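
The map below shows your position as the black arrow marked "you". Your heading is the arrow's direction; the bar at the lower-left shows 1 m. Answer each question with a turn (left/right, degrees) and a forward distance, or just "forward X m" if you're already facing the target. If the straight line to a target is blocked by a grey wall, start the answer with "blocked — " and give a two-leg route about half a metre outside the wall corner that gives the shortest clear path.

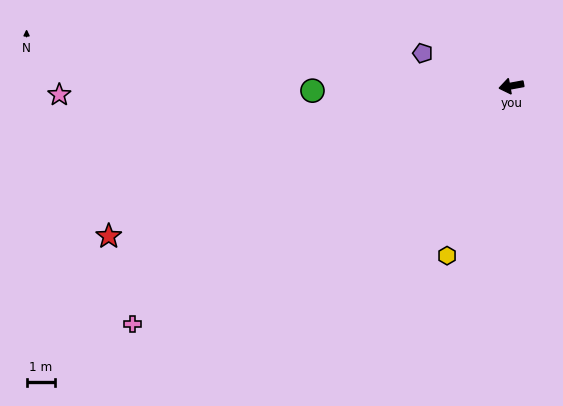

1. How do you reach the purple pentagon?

turn right 31°, forward 3.3 m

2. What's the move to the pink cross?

turn left 22°, forward 15.8 m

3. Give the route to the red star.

turn left 10°, forward 15.2 m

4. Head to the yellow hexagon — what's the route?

turn left 59°, forward 6.4 m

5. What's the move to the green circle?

turn right 9°, forward 7.0 m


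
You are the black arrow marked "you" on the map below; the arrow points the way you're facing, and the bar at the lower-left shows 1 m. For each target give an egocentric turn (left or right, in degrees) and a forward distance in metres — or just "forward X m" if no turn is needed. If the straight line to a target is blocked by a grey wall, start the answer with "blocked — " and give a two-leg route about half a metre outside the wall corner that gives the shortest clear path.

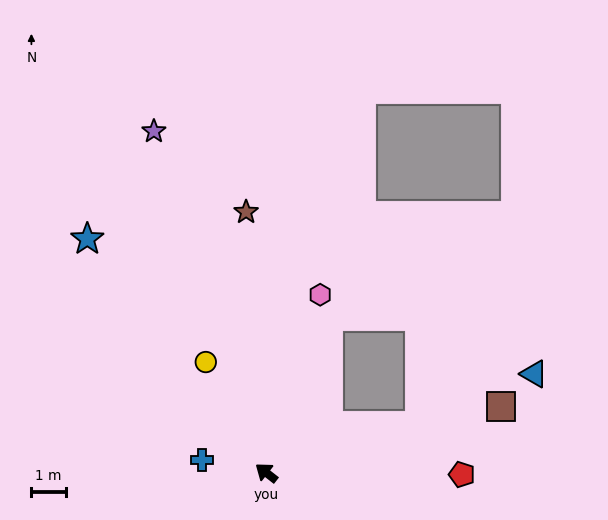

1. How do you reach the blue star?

turn right 15°, forward 8.6 m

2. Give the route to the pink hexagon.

turn right 69°, forward 5.4 m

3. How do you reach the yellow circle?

turn right 23°, forward 3.7 m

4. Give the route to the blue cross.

turn left 27°, forward 1.9 m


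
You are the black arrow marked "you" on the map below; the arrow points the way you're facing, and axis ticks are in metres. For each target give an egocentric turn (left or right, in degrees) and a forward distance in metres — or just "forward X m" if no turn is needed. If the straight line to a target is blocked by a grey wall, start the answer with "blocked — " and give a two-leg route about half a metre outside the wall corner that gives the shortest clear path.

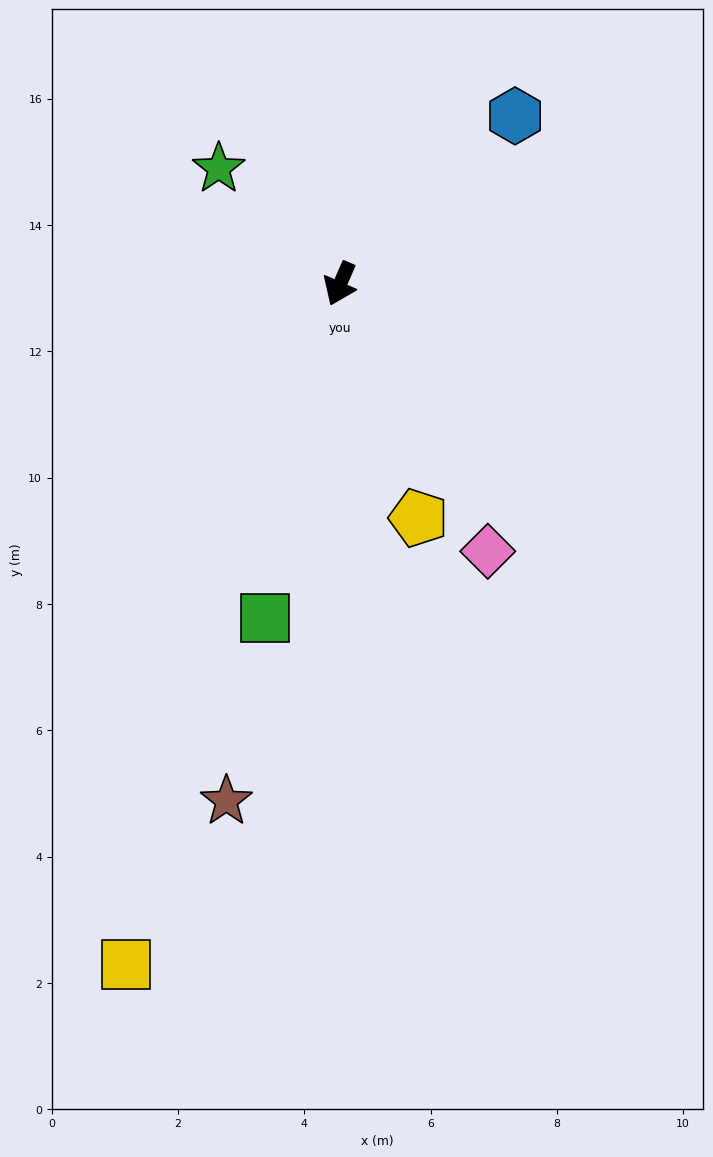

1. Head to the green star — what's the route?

turn right 110°, forward 2.7 m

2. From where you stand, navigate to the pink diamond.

turn left 52°, forward 4.8 m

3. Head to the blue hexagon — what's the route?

turn left 157°, forward 3.8 m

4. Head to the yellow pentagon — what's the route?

turn left 42°, forward 3.9 m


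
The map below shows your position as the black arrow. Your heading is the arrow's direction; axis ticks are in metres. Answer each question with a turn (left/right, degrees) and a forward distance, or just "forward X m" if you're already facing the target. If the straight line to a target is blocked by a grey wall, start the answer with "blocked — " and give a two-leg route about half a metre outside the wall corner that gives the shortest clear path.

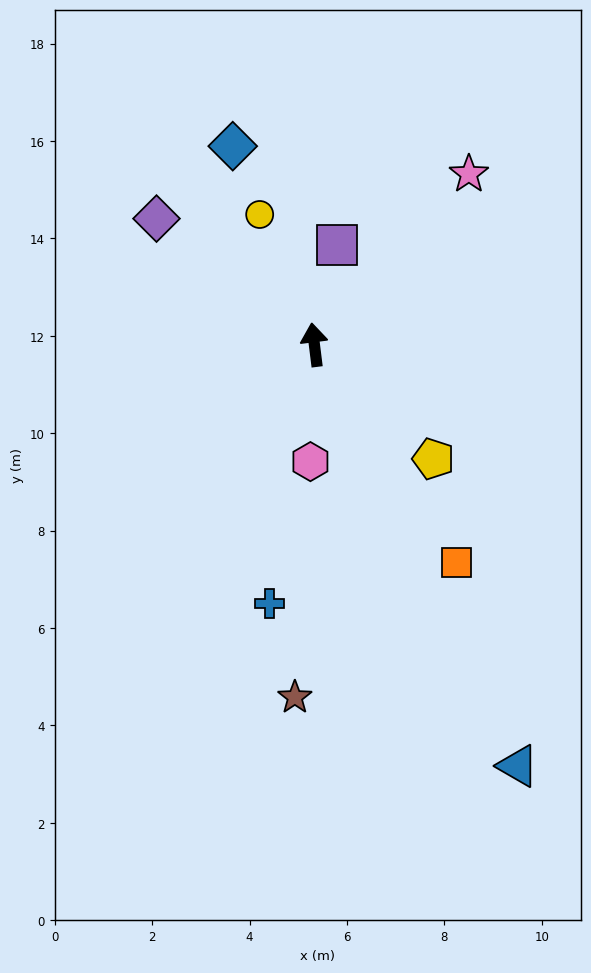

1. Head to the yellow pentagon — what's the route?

turn right 141°, forward 3.4 m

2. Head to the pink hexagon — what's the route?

turn left 171°, forward 2.4 m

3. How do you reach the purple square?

turn right 20°, forward 2.1 m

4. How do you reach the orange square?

turn right 154°, forward 5.3 m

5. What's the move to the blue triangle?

turn right 161°, forward 9.6 m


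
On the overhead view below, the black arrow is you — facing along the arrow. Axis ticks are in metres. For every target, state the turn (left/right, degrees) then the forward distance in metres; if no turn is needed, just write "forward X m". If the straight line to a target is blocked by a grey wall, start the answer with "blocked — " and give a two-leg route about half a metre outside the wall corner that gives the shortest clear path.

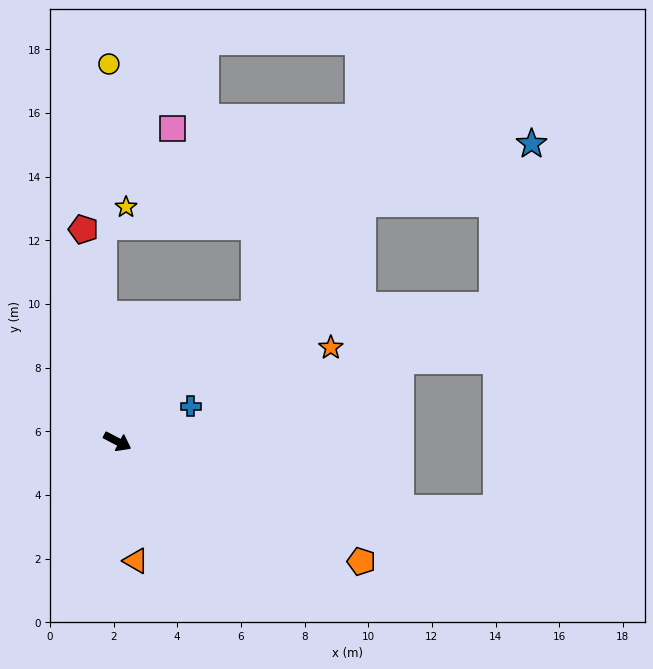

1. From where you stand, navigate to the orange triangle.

turn right 54°, forward 3.8 m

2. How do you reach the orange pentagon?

forward 8.5 m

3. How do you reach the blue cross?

turn left 53°, forward 2.6 m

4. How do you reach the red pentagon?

turn left 127°, forward 6.7 m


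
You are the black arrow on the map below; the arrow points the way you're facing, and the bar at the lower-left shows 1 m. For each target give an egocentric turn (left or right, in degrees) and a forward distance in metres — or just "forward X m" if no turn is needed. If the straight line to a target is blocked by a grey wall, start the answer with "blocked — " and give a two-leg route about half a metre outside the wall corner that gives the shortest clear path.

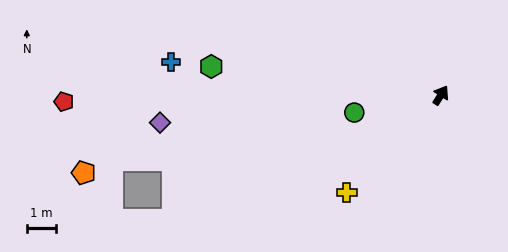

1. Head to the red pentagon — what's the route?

turn left 123°, forward 12.9 m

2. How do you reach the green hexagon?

turn left 115°, forward 7.9 m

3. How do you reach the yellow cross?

turn left 168°, forward 4.6 m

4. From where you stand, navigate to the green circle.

turn left 134°, forward 3.0 m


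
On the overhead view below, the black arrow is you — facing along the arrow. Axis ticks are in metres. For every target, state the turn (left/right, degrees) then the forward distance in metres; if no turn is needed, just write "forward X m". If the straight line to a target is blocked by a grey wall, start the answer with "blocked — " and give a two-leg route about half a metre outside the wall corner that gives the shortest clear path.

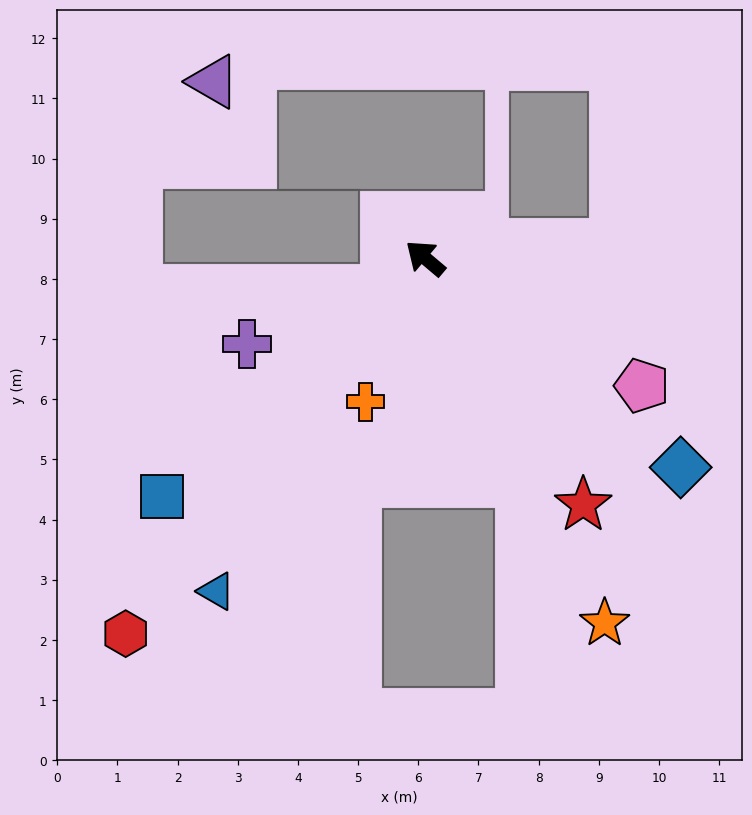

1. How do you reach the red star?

turn left 163°, forward 4.9 m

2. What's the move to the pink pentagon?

turn right 170°, forward 4.2 m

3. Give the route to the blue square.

turn left 82°, forward 5.9 m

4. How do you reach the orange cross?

turn left 108°, forward 2.6 m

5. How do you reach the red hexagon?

turn left 92°, forward 8.0 m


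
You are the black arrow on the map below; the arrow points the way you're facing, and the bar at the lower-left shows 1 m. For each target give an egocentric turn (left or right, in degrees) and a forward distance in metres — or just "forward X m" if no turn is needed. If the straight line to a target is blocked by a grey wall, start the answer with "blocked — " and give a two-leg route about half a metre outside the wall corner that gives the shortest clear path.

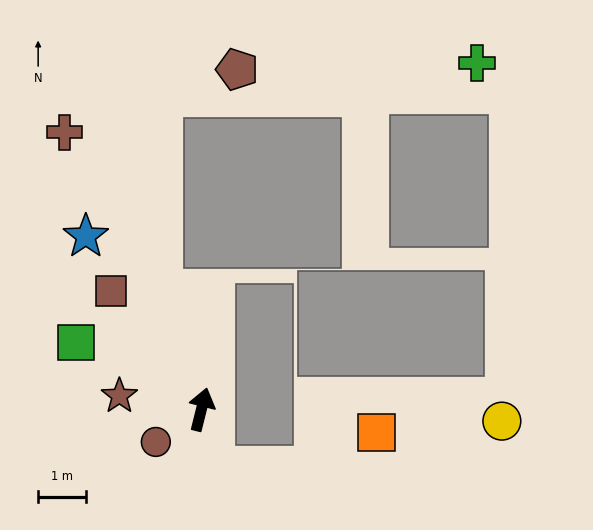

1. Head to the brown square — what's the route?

turn left 51°, forward 3.1 m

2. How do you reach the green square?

turn left 76°, forward 2.9 m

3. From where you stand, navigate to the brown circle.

turn left 140°, forward 1.2 m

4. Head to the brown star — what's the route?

turn left 95°, forward 1.7 m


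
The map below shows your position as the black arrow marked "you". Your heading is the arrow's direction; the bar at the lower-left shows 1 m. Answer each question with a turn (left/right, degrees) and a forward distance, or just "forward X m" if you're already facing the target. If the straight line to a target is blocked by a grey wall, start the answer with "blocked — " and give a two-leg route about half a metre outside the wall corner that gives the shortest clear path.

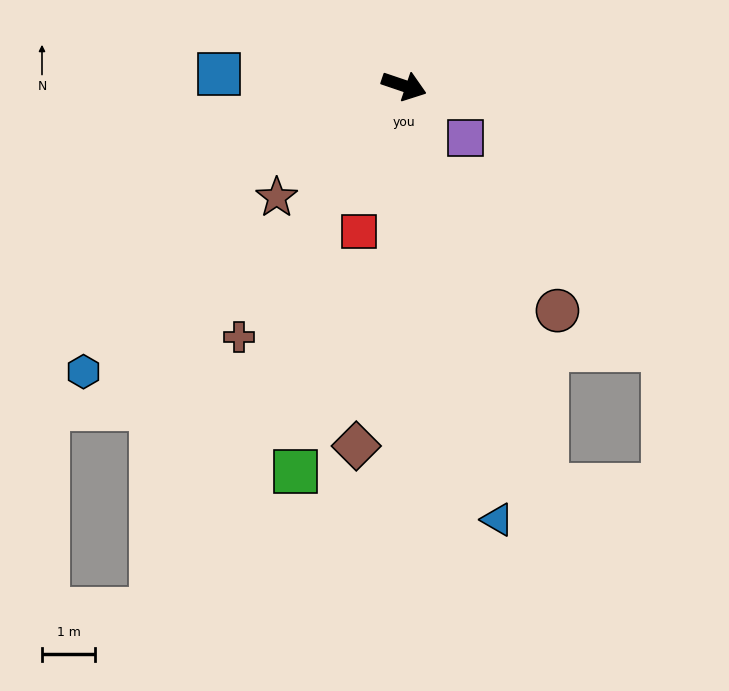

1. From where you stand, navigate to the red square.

turn right 89°, forward 2.9 m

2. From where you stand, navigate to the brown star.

turn right 120°, forward 3.2 m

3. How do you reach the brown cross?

turn right 105°, forward 5.6 m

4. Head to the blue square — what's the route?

turn right 165°, forward 3.5 m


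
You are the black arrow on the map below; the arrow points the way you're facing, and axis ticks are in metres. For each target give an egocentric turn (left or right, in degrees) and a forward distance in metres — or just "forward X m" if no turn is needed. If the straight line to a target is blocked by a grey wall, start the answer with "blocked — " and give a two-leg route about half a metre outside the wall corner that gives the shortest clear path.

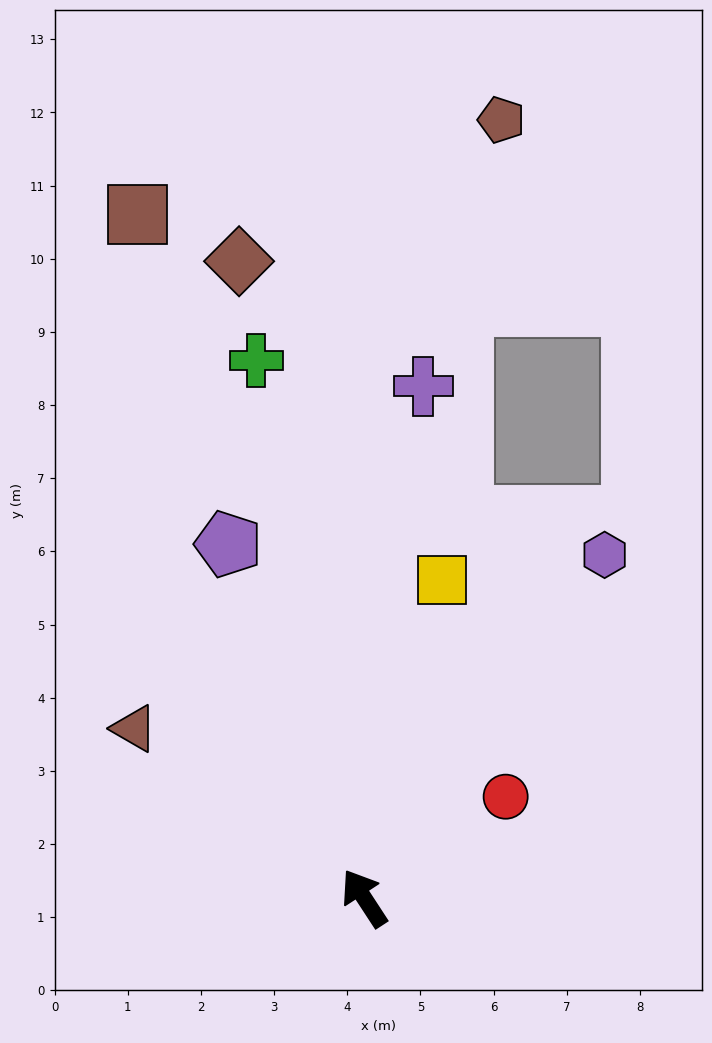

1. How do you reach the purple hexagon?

turn right 68°, forward 5.7 m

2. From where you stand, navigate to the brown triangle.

turn left 20°, forward 3.9 m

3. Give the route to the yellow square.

turn right 47°, forward 4.5 m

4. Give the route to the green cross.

turn right 22°, forward 7.5 m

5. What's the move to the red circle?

turn right 87°, forward 2.4 m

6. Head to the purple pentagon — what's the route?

turn right 12°, forward 5.2 m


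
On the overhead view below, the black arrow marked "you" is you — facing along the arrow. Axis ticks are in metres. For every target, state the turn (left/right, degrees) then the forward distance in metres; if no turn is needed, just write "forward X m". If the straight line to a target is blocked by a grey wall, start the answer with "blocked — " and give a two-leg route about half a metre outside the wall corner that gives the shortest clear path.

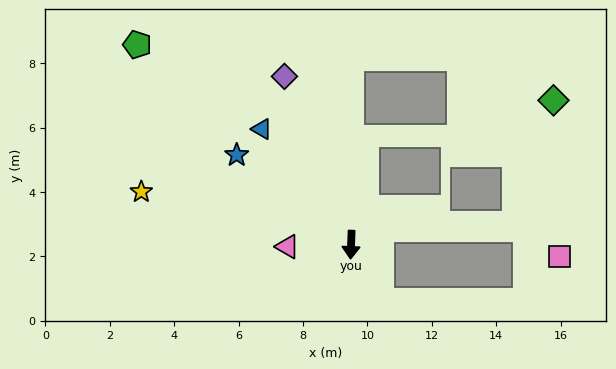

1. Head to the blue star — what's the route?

turn right 126°, forward 4.5 m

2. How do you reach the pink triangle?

turn right 86°, forward 2.0 m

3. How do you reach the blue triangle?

turn right 140°, forward 4.5 m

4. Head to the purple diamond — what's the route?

turn right 156°, forward 5.6 m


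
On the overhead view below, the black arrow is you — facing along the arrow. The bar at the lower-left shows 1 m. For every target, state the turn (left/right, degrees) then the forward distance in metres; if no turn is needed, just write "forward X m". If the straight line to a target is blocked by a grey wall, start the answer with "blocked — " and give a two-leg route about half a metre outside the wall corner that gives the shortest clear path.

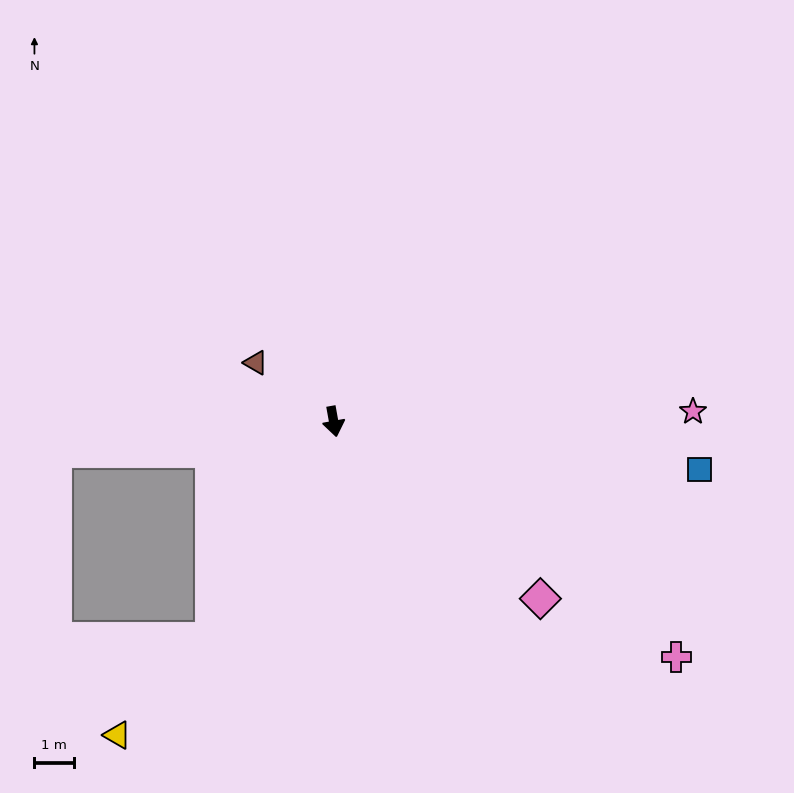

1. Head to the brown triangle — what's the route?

turn right 137°, forward 2.5 m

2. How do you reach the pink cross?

turn left 45°, forward 10.5 m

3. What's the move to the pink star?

turn left 81°, forward 9.1 m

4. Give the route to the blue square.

turn left 72°, forward 9.3 m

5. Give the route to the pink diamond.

turn left 39°, forward 6.9 m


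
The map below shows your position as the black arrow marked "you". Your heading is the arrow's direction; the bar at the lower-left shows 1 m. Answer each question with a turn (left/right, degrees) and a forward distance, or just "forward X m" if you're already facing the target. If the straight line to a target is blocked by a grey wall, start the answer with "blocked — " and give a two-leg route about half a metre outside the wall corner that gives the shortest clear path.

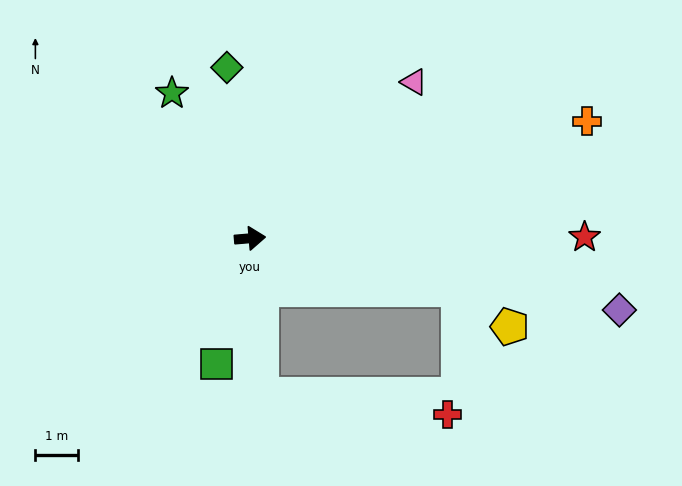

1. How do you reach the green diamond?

turn left 93°, forward 4.0 m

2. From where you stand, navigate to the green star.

turn left 113°, forward 3.8 m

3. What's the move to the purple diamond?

turn right 16°, forward 8.8 m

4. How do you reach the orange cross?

turn left 14°, forward 8.3 m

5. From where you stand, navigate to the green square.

turn right 110°, forward 3.0 m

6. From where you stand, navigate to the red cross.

blocked — turn right 91°, forward 3.7 m, then turn left 80°, forward 4.4 m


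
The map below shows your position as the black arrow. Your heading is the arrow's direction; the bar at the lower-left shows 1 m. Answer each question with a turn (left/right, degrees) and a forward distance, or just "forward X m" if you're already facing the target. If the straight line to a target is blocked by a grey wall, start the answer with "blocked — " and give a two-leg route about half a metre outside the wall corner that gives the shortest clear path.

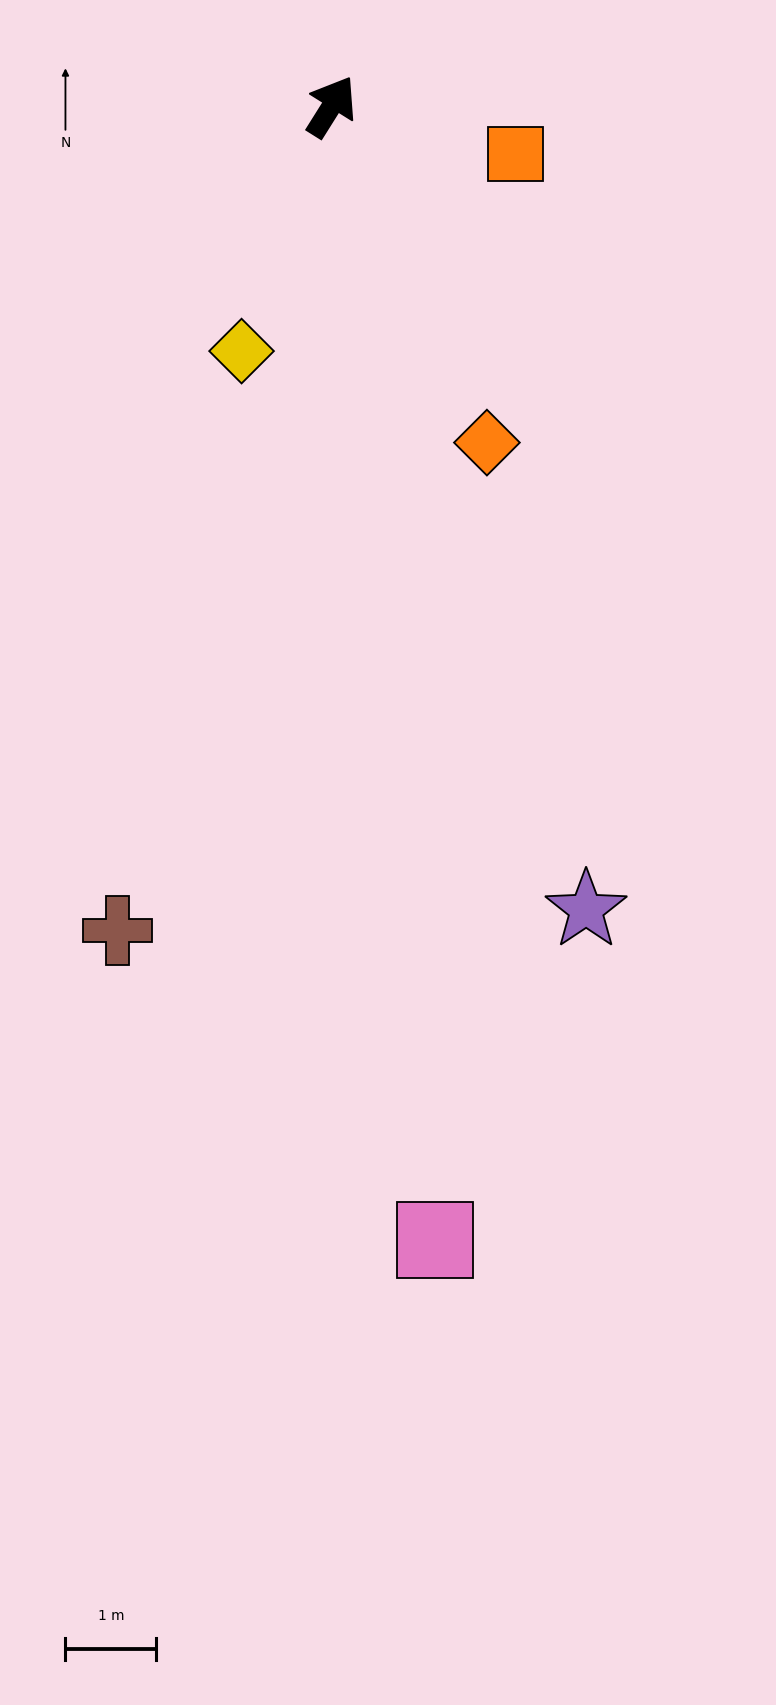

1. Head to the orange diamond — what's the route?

turn right 123°, forward 4.1 m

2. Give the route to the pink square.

turn right 143°, forward 12.5 m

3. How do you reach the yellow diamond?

turn right 168°, forward 2.9 m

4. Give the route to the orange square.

turn right 72°, forward 2.1 m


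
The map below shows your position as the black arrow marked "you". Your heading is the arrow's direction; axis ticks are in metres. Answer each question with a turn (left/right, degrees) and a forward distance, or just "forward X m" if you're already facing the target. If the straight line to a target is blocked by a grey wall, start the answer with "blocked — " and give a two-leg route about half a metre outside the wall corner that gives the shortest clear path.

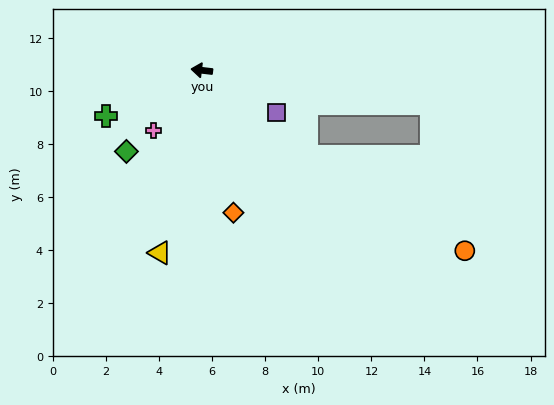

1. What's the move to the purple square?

turn left 157°, forward 3.2 m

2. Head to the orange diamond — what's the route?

turn left 109°, forward 5.5 m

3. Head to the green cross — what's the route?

turn left 32°, forward 4.0 m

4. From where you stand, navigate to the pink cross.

turn left 58°, forward 2.9 m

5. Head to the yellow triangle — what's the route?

turn left 84°, forward 7.1 m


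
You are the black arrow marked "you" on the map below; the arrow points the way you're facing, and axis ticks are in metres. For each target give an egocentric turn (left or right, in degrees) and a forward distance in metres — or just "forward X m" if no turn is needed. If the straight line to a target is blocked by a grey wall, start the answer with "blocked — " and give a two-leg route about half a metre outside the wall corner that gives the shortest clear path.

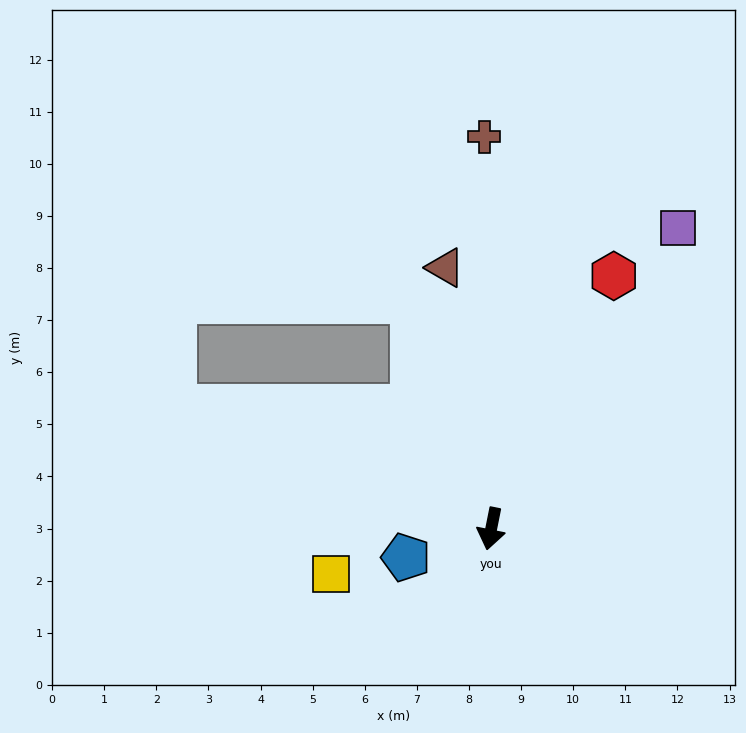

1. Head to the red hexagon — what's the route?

turn left 165°, forward 5.4 m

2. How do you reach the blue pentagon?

turn right 60°, forward 1.7 m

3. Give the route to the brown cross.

turn right 168°, forward 7.5 m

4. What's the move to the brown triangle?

turn right 159°, forward 5.1 m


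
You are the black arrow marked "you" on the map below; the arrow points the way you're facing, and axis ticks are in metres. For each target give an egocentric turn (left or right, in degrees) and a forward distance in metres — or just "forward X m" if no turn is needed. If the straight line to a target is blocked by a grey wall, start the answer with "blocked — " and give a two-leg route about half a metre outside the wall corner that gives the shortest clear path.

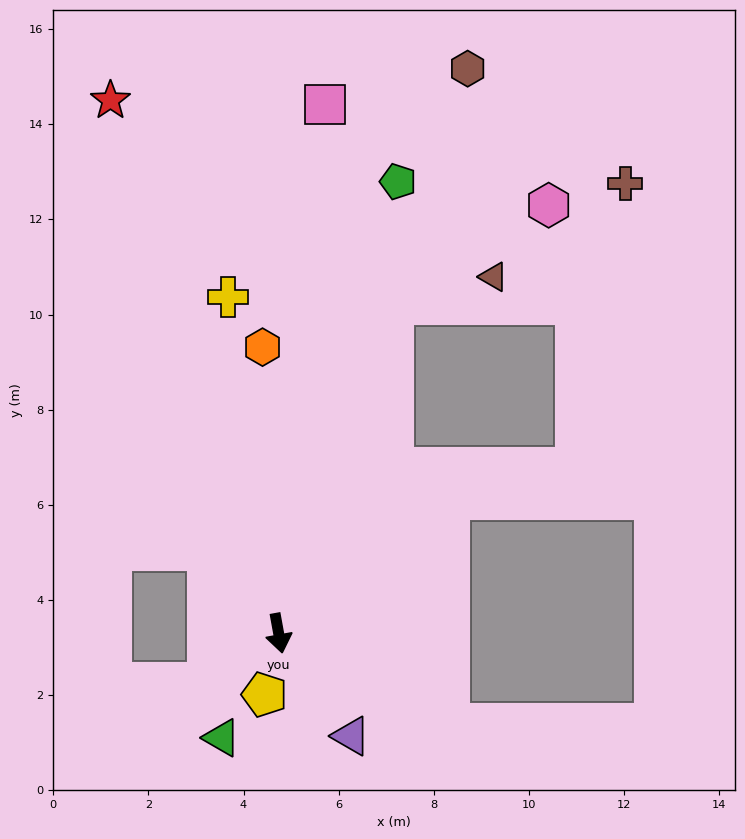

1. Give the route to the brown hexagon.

turn left 151°, forward 12.5 m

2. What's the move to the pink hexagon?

blocked — turn left 150°, forward 7.3 m, then turn right 38°, forward 3.9 m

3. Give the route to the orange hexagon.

turn left 173°, forward 6.0 m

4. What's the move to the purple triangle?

turn left 25°, forward 2.6 m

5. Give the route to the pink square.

turn left 165°, forward 11.2 m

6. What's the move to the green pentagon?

turn left 155°, forward 9.8 m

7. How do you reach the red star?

turn right 173°, forward 11.7 m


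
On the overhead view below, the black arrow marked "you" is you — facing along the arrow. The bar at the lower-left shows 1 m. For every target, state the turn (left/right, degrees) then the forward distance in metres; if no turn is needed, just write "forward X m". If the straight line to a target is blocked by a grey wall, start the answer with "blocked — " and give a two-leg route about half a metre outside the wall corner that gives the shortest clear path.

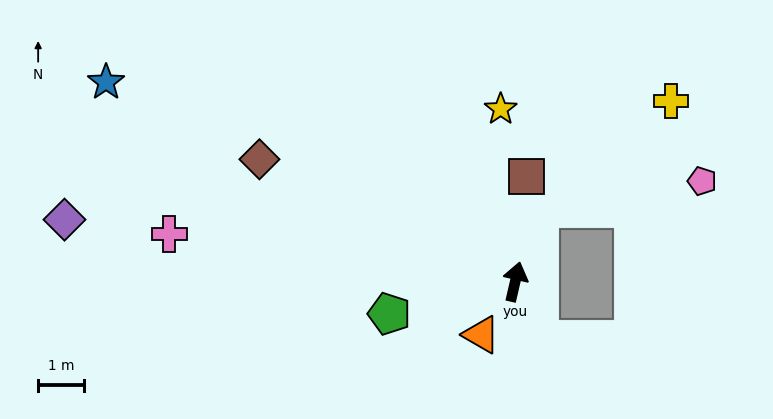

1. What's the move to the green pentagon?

turn left 117°, forward 2.9 m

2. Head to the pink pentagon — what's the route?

blocked — turn right 6°, forward 1.7 m, then turn right 61°, forward 3.6 m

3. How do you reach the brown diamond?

turn left 77°, forward 6.2 m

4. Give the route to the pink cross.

turn left 95°, forward 7.7 m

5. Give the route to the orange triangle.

turn left 160°, forward 1.4 m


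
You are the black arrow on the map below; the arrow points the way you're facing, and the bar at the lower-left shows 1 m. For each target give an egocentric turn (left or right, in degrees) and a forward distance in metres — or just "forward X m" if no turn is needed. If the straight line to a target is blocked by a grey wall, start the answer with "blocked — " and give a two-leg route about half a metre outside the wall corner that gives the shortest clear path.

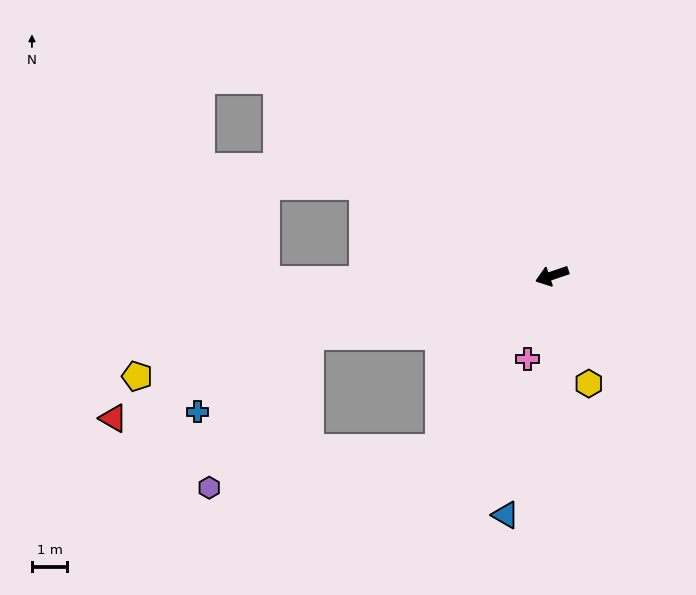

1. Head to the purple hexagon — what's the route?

blocked — turn right 5°, forward 7.1 m, then turn left 43°, forward 5.2 m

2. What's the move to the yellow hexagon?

turn left 90°, forward 3.2 m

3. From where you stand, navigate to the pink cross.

turn left 55°, forward 2.5 m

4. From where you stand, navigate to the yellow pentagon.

turn right 5°, forward 12.1 m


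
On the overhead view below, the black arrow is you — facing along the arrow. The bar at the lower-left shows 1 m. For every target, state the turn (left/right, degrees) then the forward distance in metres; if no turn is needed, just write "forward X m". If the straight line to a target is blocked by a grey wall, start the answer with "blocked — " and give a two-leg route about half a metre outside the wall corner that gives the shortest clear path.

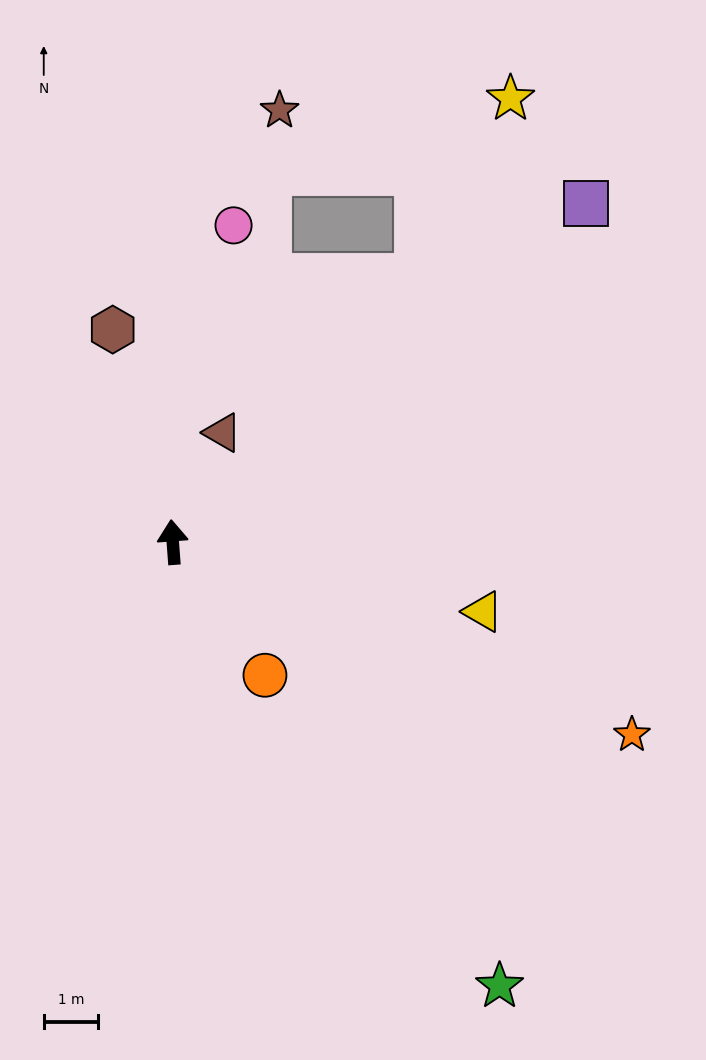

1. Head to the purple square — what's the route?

turn right 55°, forward 9.8 m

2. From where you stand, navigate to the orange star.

turn right 117°, forward 9.1 m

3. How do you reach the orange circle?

turn right 150°, forward 3.0 m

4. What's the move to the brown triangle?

turn right 29°, forward 2.2 m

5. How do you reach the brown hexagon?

turn left 12°, forward 4.0 m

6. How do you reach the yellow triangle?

turn right 107°, forward 5.8 m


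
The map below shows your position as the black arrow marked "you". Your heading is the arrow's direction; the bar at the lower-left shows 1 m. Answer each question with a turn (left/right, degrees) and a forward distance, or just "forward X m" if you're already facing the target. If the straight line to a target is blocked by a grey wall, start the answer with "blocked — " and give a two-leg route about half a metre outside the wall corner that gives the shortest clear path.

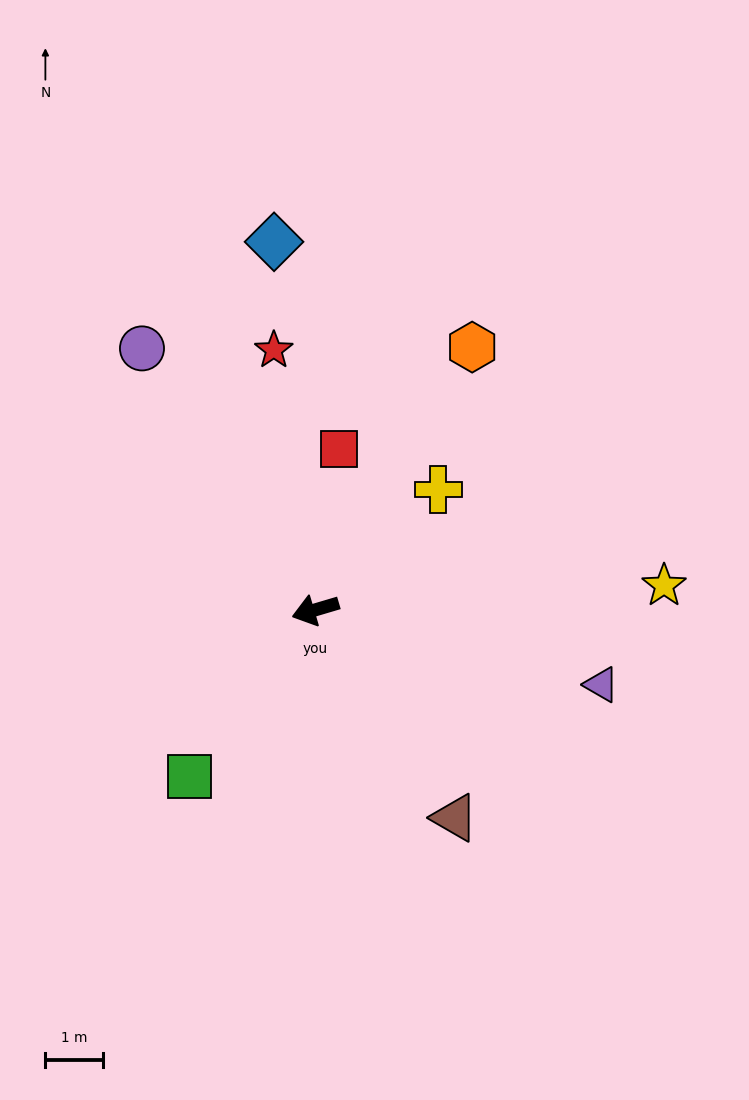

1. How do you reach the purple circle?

turn right 73°, forward 5.5 m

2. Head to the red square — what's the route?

turn right 115°, forward 2.8 m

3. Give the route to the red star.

turn right 97°, forward 4.6 m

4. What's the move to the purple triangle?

turn left 149°, forward 5.1 m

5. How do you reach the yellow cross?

turn right 152°, forward 3.0 m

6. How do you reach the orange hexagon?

turn right 137°, forward 5.3 m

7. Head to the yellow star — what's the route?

turn left 167°, forward 6.1 m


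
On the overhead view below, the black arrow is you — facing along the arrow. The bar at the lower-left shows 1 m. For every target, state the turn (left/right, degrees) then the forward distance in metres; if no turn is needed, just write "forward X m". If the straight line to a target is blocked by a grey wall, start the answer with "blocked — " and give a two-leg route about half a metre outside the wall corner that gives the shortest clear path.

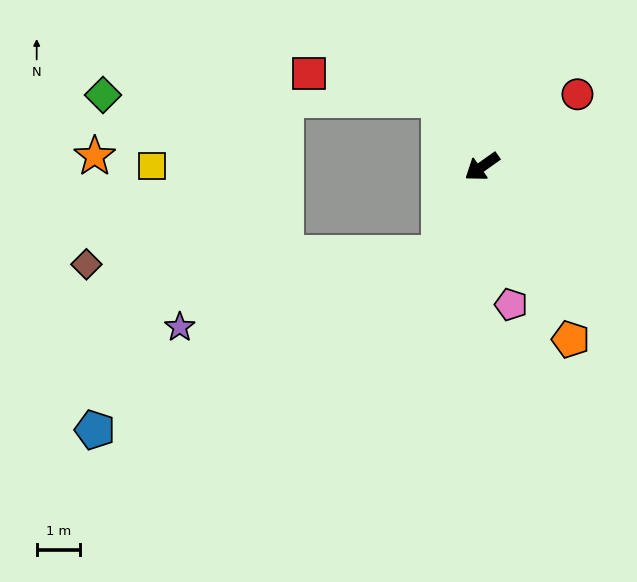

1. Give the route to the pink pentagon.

turn left 67°, forward 3.2 m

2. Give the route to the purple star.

blocked — turn left 29°, forward 2.2 m, then turn right 49°, forward 6.2 m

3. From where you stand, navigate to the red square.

blocked — turn right 94°, forward 1.8 m, then turn left 48°, forward 3.1 m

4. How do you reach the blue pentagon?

blocked — turn left 29°, forward 2.2 m, then turn right 37°, forward 8.9 m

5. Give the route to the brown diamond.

blocked — turn left 29°, forward 2.2 m, then turn right 63°, forward 8.1 m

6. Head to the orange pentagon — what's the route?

turn left 82°, forward 4.4 m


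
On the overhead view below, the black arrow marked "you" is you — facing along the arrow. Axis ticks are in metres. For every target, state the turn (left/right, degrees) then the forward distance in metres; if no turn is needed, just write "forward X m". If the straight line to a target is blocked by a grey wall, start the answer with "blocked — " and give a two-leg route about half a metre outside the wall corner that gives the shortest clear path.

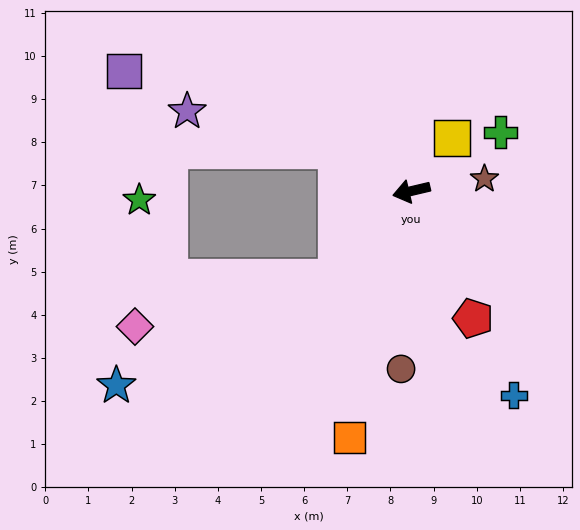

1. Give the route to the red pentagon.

turn left 103°, forward 3.3 m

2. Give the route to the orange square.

turn left 63°, forward 5.9 m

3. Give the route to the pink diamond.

blocked — turn left 36°, forward 2.7 m, then turn right 36°, forward 4.8 m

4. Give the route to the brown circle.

turn left 73°, forward 4.1 m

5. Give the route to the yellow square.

turn right 141°, forward 1.5 m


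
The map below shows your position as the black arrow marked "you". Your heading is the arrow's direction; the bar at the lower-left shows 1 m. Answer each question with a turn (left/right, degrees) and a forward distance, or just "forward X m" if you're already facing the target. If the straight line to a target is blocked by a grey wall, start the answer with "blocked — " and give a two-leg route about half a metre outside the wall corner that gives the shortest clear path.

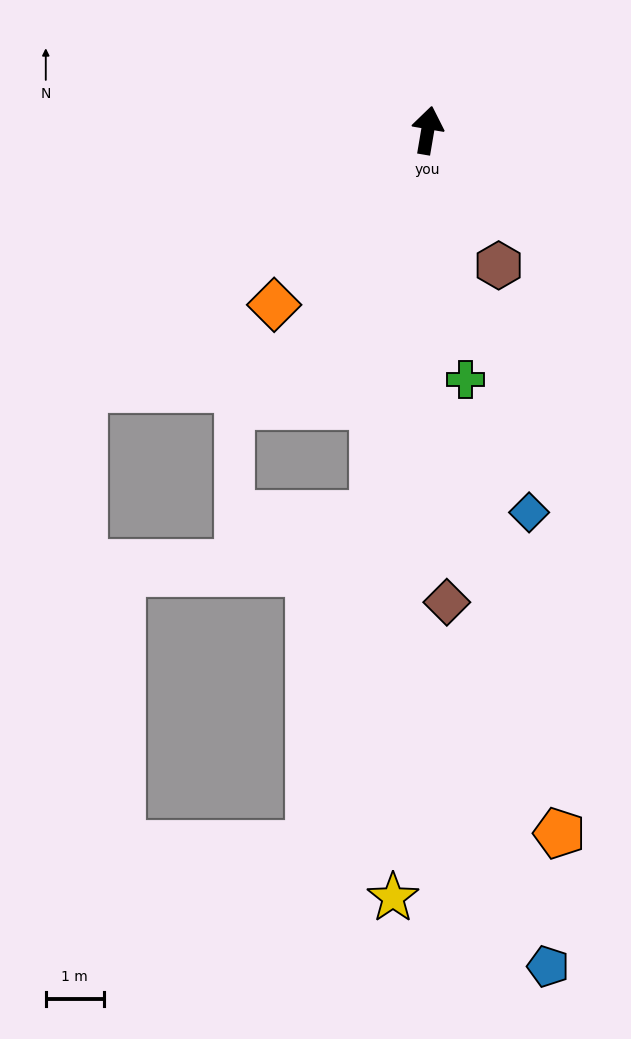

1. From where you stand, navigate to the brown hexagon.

turn right 143°, forward 2.6 m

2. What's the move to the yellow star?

turn right 173°, forward 13.3 m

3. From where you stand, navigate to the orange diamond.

turn left 148°, forward 4.0 m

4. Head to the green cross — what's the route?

turn right 162°, forward 4.4 m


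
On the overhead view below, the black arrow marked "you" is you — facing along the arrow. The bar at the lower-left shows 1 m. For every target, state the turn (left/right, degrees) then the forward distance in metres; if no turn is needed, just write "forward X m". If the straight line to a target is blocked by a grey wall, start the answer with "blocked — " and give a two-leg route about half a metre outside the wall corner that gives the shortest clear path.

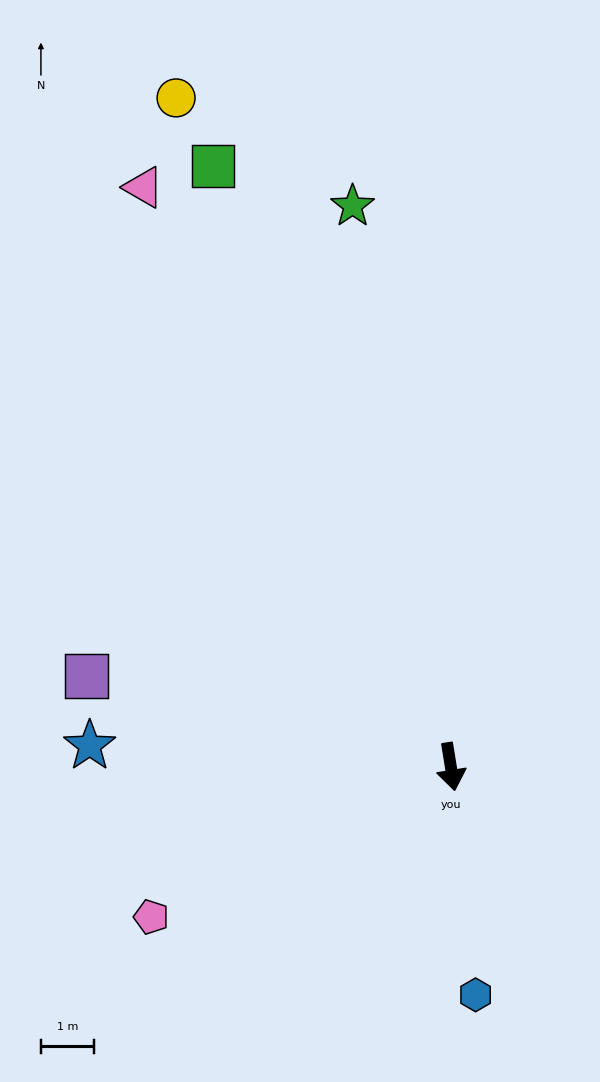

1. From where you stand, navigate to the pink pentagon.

turn right 73°, forward 6.3 m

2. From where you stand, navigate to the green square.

turn right 168°, forward 12.1 m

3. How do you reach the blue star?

turn right 102°, forward 6.8 m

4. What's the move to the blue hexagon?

turn right 3°, forward 4.3 m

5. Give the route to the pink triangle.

turn right 161°, forward 12.3 m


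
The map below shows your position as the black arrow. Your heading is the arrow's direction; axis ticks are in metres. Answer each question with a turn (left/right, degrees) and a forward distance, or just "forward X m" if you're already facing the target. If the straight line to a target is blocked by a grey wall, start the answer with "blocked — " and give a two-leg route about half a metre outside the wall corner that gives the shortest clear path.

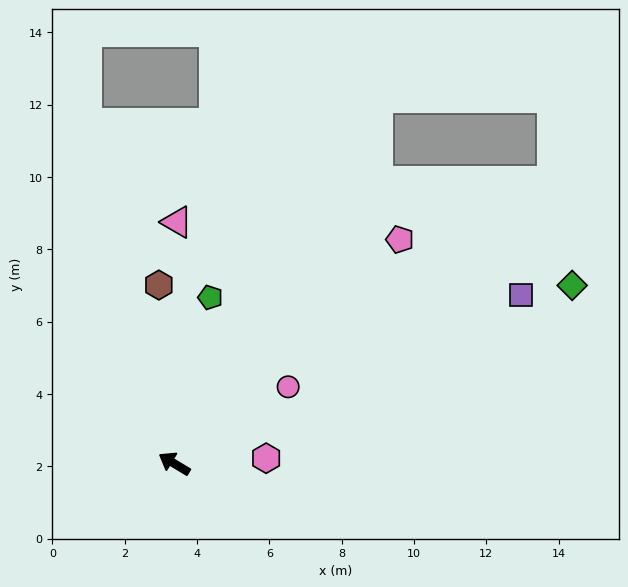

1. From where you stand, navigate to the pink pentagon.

turn right 104°, forward 8.8 m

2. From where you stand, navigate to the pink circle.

turn right 115°, forward 3.8 m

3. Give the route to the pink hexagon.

turn right 146°, forward 2.5 m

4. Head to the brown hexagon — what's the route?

turn right 54°, forward 5.0 m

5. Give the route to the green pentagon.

turn right 71°, forward 4.7 m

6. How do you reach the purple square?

turn right 123°, forward 10.7 m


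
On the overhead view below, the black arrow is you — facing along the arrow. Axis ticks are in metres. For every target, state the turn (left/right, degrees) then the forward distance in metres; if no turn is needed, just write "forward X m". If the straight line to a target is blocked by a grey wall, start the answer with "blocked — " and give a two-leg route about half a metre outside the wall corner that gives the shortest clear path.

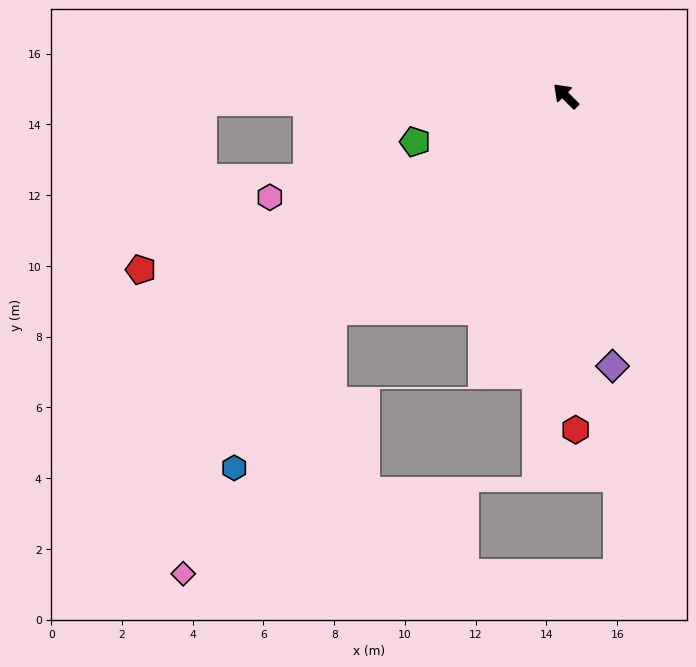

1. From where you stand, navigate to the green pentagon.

turn left 62°, forward 4.5 m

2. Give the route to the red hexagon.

turn left 136°, forward 9.4 m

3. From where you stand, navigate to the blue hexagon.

blocked — turn left 87°, forward 9.0 m, then turn left 16°, forward 5.2 m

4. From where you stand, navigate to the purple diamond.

turn left 145°, forward 7.7 m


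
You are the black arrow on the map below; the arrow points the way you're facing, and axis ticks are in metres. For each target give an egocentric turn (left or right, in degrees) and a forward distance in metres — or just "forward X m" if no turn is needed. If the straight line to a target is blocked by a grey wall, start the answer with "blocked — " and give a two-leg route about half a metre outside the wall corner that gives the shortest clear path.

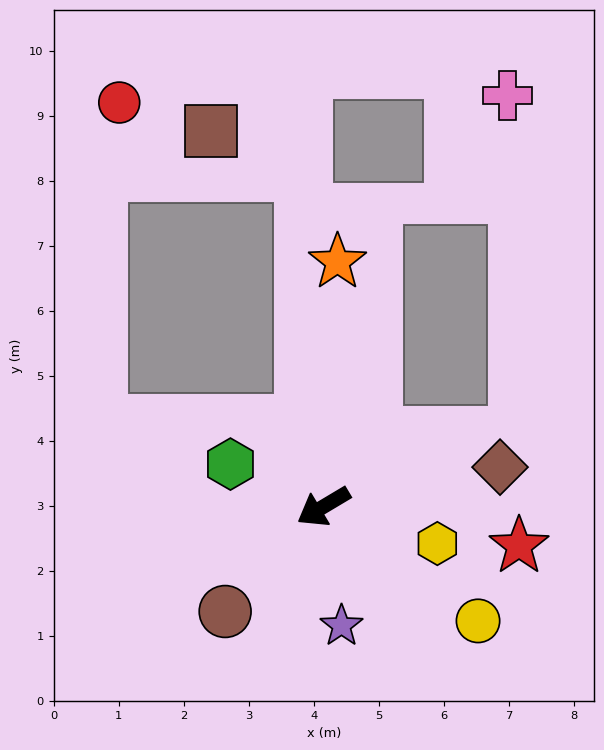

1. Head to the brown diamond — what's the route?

turn left 162°, forward 2.8 m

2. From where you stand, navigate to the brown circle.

turn left 16°, forward 2.2 m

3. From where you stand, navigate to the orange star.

turn right 124°, forward 3.8 m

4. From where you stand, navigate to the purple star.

turn left 68°, forward 1.9 m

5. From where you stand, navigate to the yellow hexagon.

turn left 131°, forward 1.8 m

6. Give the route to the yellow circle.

turn left 113°, forward 3.0 m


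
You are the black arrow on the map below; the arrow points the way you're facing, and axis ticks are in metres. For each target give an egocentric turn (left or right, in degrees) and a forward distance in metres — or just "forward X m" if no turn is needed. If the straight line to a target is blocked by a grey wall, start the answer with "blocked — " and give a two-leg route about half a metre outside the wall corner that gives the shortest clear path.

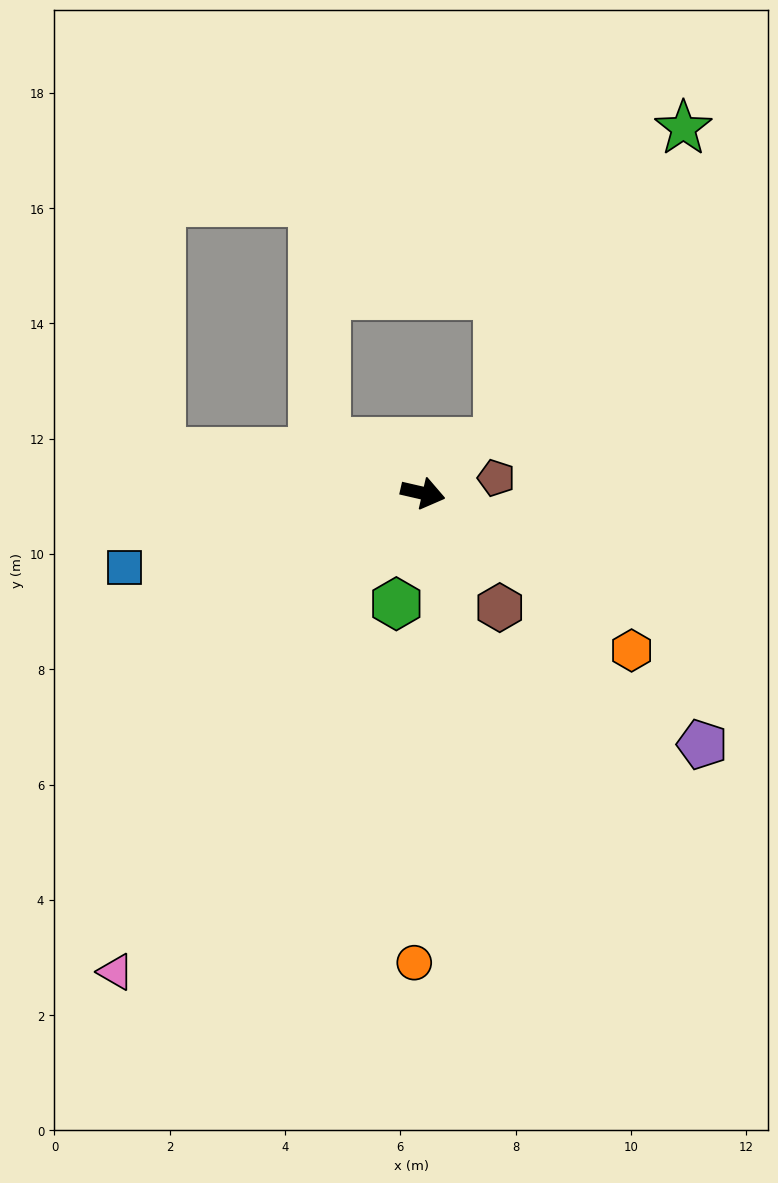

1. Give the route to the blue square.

turn right 153°, forward 5.3 m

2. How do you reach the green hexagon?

turn right 91°, forward 2.0 m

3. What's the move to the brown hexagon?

turn right 43°, forward 2.4 m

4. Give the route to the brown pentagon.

turn left 25°, forward 1.3 m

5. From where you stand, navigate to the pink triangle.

turn right 110°, forward 9.9 m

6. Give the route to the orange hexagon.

turn right 24°, forward 4.5 m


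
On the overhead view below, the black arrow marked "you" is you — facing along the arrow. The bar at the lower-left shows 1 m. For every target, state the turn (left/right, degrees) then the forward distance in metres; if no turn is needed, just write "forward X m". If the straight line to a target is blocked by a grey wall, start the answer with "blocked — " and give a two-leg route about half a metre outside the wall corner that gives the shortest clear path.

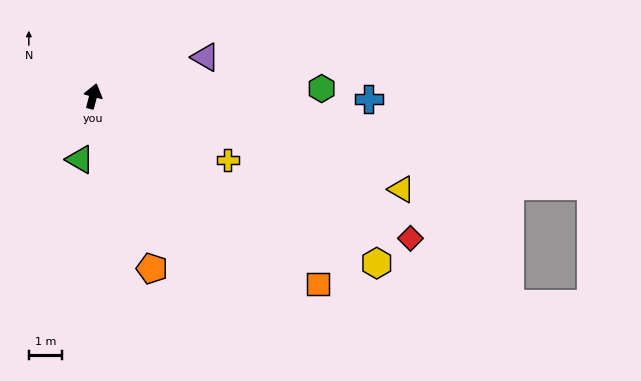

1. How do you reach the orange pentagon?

turn right 146°, forward 5.5 m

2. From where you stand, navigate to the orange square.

turn right 115°, forward 8.8 m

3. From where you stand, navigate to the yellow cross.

turn right 101°, forward 4.5 m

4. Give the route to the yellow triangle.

turn right 92°, forward 9.7 m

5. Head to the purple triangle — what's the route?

turn right 56°, forward 3.6 m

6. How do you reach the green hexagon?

turn right 73°, forward 6.9 m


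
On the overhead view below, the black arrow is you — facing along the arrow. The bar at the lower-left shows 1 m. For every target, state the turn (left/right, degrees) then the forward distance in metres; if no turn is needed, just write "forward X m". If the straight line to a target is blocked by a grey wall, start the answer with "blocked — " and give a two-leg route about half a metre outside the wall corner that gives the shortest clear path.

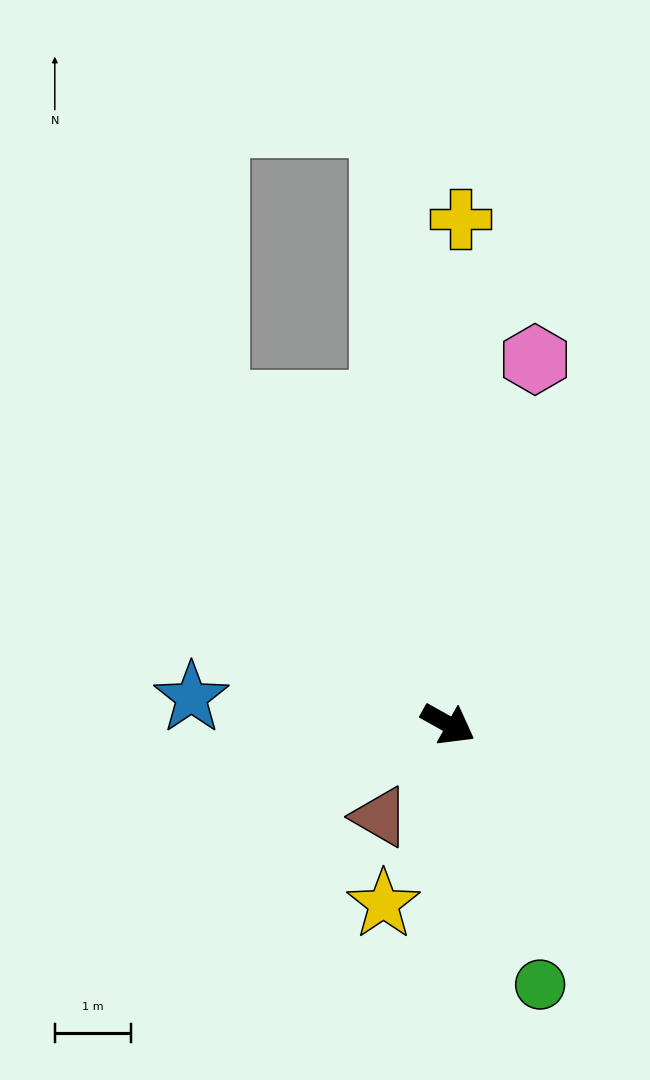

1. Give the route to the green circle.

turn right 41°, forward 3.6 m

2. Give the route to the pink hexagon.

turn left 106°, forward 4.9 m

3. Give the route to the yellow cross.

turn left 118°, forward 6.6 m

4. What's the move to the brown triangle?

turn right 97°, forward 1.5 m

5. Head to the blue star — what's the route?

turn right 157°, forward 3.4 m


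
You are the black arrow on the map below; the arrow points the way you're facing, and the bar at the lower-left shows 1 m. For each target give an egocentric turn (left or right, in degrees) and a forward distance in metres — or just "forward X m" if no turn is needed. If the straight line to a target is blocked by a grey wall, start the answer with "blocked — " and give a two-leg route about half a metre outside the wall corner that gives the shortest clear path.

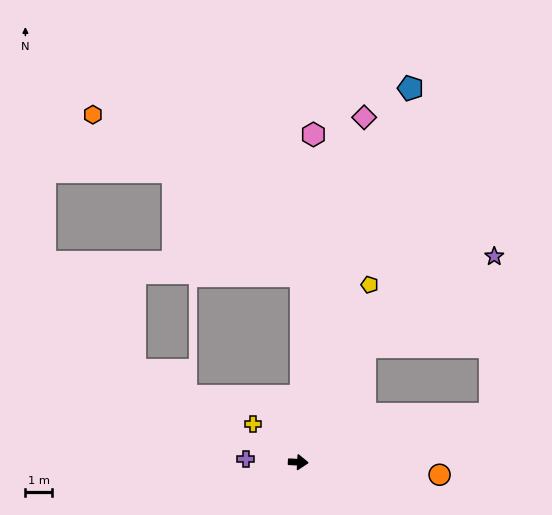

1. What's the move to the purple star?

blocked — turn left 63°, forward 4.9 m, then turn right 25°, forward 5.8 m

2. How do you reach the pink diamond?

turn left 82°, forward 13.0 m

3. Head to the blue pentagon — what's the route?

turn left 76°, forward 14.5 m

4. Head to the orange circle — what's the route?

turn right 2°, forward 5.3 m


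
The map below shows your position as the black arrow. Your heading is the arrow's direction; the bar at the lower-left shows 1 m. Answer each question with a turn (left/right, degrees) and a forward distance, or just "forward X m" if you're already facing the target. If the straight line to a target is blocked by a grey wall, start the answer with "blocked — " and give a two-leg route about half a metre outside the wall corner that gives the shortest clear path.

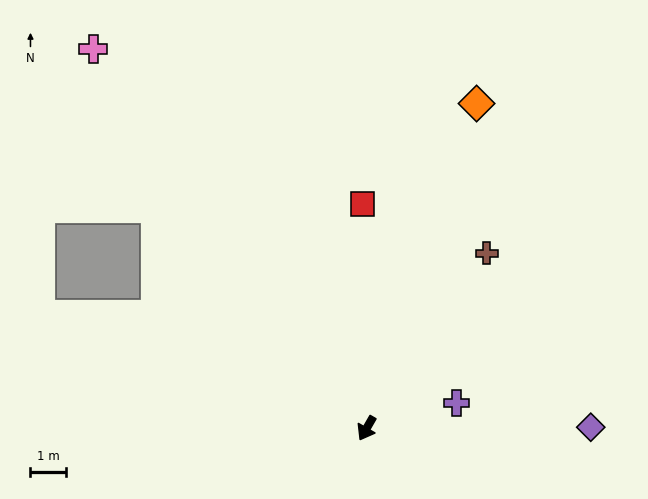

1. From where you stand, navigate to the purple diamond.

turn left 120°, forward 6.4 m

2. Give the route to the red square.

turn right 149°, forward 6.4 m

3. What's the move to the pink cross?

turn right 114°, forward 13.3 m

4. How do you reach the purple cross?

turn left 136°, forward 2.7 m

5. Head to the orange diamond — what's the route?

turn right 169°, forward 9.7 m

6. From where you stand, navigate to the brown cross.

turn left 175°, forward 6.0 m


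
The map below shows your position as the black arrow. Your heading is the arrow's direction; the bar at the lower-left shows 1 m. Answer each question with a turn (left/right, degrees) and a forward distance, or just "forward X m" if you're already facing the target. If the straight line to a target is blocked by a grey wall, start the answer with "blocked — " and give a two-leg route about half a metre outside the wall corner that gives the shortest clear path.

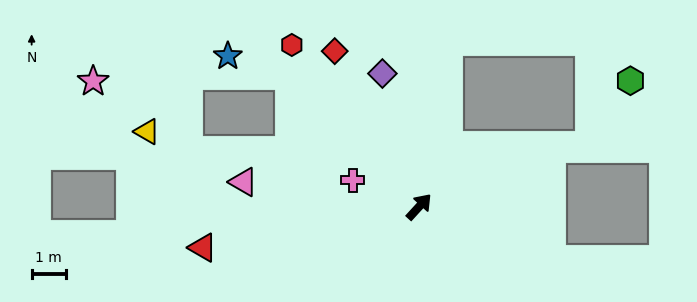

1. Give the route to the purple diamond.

turn left 58°, forward 4.0 m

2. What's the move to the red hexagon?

turn left 81°, forward 6.0 m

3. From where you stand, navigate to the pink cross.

turn left 111°, forward 2.1 m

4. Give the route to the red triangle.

turn left 143°, forward 6.4 m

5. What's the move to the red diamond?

turn left 71°, forward 5.2 m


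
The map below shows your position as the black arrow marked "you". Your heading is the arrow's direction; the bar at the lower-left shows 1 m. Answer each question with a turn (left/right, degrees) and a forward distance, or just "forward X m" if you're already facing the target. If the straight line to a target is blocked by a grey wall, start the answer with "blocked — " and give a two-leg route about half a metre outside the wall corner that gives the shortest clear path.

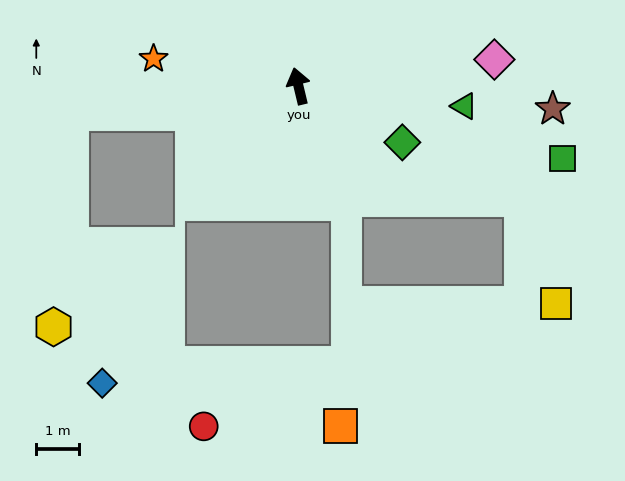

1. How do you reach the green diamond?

turn right 132°, forward 2.8 m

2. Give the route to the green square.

turn right 119°, forward 6.4 m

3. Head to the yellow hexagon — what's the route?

blocked — turn left 83°, forward 5.4 m, then turn left 79°, forward 5.0 m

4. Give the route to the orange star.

turn left 66°, forward 3.5 m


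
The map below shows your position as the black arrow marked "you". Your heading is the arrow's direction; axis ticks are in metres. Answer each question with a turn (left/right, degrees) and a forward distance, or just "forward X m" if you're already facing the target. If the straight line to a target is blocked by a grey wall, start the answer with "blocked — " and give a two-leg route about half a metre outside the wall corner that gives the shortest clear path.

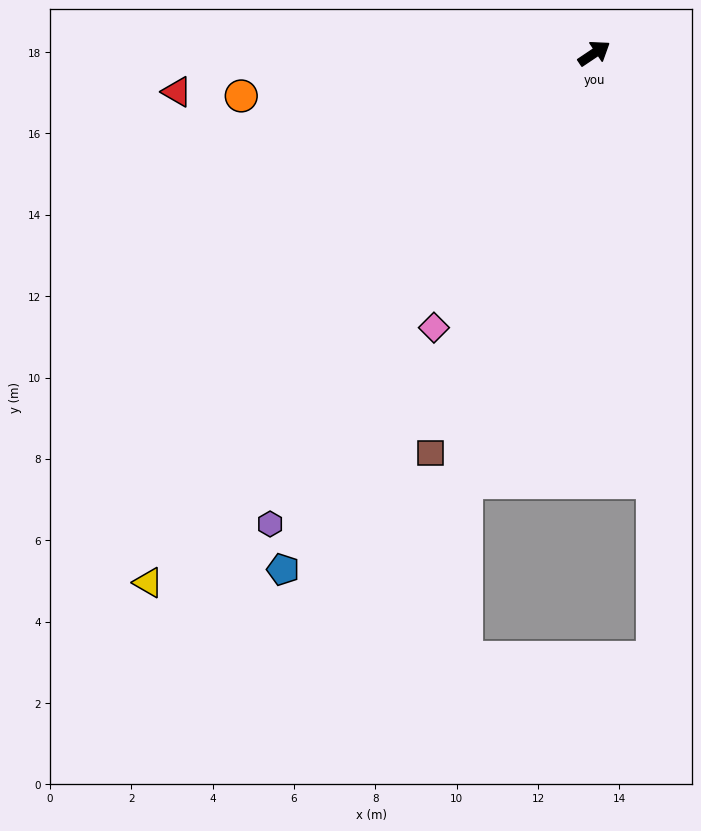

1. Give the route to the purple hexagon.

turn right 158°, forward 14.1 m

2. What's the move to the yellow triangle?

turn right 164°, forward 17.0 m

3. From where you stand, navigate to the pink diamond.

turn right 154°, forward 7.8 m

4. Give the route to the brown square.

turn right 146°, forward 10.6 m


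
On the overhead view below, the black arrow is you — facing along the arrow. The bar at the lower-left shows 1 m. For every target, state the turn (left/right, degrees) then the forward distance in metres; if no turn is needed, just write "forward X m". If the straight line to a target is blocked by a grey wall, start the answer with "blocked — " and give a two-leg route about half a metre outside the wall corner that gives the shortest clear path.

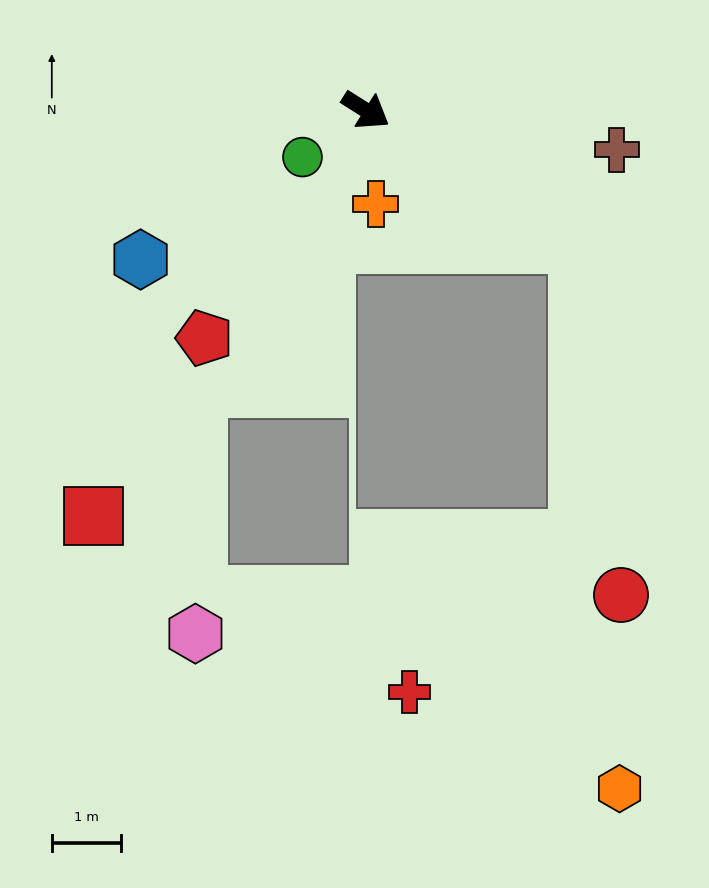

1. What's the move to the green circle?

turn right 111°, forward 1.1 m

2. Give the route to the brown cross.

turn left 23°, forward 3.7 m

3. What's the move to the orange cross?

turn right 52°, forward 1.4 m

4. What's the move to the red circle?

blocked — forward 3.6 m, then turn right 51°, forward 5.1 m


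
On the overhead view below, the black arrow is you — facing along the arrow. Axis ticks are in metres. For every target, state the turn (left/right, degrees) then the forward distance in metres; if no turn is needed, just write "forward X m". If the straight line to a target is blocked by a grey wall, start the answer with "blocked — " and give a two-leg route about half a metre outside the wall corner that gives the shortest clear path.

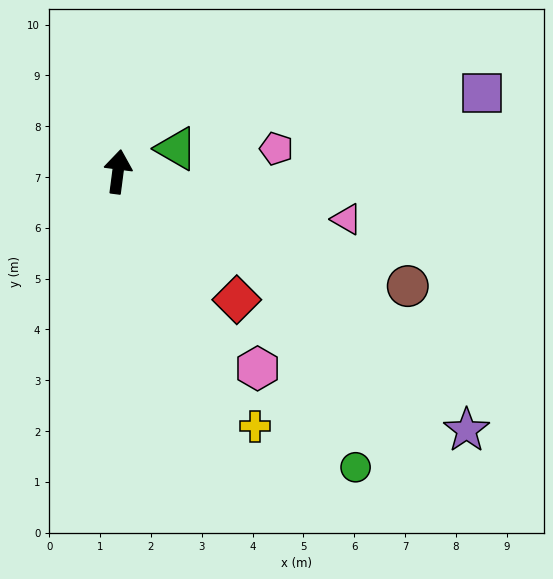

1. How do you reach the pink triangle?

turn right 94°, forward 4.6 m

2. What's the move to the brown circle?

turn right 104°, forward 6.1 m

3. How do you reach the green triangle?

turn right 61°, forward 1.2 m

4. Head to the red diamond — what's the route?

turn right 130°, forward 3.4 m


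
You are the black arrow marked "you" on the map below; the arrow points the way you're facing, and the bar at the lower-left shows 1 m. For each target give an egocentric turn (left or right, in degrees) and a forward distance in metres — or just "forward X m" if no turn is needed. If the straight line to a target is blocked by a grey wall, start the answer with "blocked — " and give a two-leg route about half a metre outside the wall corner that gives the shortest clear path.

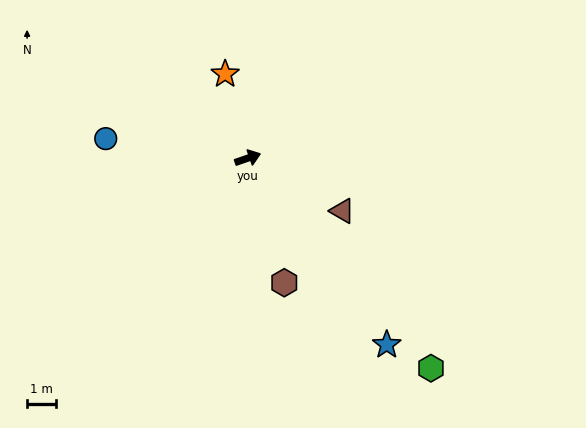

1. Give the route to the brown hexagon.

turn right 93°, forward 4.4 m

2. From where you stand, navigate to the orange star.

turn left 86°, forward 3.0 m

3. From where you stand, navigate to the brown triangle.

turn right 48°, forward 3.7 m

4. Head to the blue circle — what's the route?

turn left 153°, forward 4.9 m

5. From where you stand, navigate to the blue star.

turn right 72°, forward 7.9 m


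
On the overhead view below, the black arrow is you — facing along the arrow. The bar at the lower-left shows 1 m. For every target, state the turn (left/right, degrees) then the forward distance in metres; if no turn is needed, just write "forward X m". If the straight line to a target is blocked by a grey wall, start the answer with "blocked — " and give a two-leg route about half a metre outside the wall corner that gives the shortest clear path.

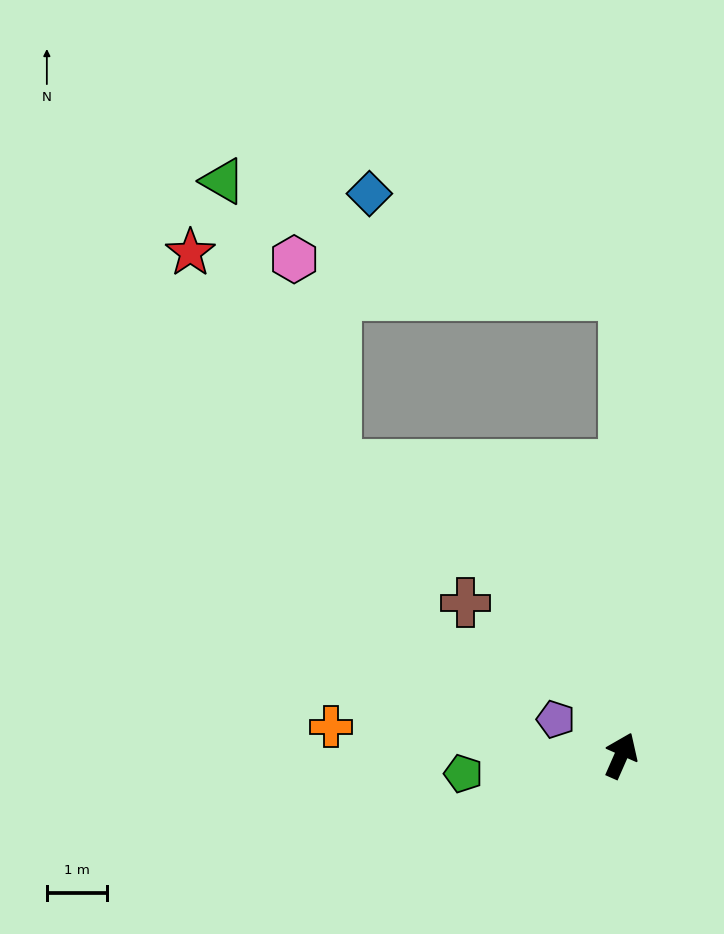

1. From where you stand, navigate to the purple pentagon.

turn left 85°, forward 1.2 m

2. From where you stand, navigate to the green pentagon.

turn left 120°, forward 2.6 m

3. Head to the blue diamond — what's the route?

blocked — turn left 23°, forward 7.7 m, then turn left 69°, forward 4.6 m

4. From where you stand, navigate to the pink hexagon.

blocked — turn left 23°, forward 7.7 m, then turn left 85°, forward 5.5 m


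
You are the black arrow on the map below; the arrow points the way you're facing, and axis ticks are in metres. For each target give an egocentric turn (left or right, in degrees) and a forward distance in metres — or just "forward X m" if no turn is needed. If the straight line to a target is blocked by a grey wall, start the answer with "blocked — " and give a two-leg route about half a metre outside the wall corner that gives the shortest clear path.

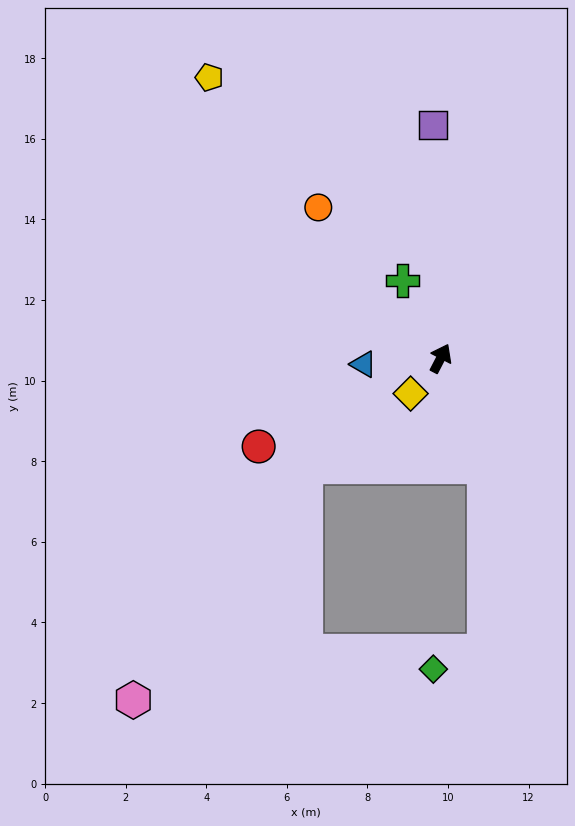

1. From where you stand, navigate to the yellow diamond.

turn left 167°, forward 1.2 m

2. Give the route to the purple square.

turn left 29°, forward 5.8 m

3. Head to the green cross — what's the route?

turn left 53°, forward 2.1 m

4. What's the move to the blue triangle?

turn left 122°, forward 1.9 m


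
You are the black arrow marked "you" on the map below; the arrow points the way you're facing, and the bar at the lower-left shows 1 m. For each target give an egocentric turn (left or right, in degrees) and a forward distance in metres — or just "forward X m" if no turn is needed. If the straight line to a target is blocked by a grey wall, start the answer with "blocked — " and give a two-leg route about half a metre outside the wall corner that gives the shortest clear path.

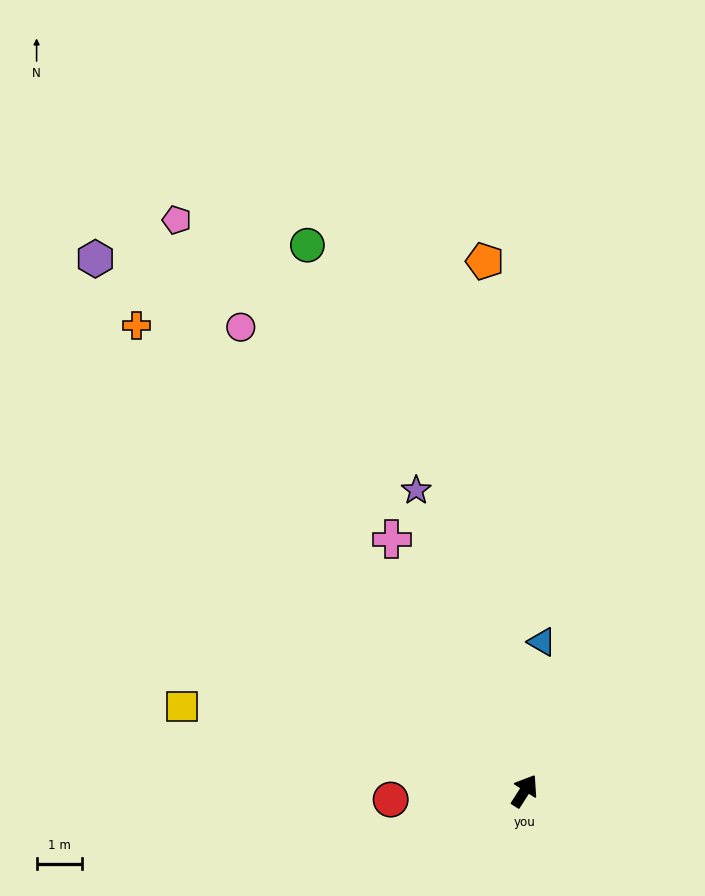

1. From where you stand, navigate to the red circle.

turn left 126°, forward 3.0 m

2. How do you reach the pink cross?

turn left 61°, forward 6.3 m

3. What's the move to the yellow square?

turn left 109°, forward 7.8 m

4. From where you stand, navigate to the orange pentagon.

turn left 37°, forward 11.7 m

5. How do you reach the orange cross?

turn left 73°, forward 13.4 m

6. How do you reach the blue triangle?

turn left 26°, forward 3.3 m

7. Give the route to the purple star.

turn left 53°, forward 7.1 m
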